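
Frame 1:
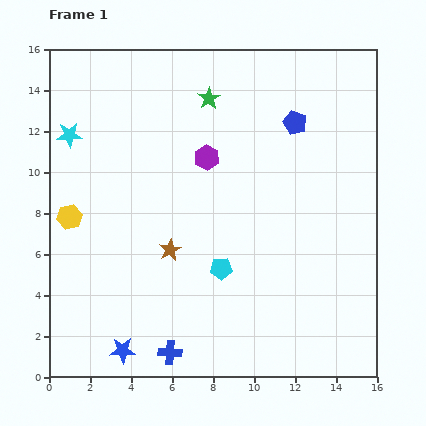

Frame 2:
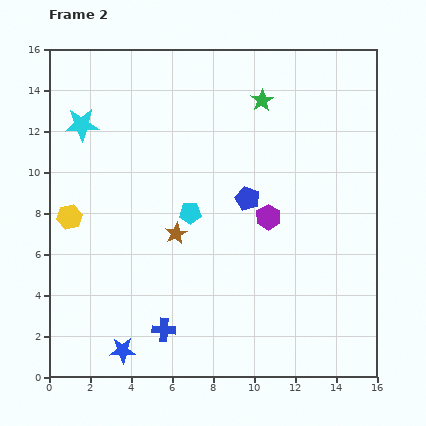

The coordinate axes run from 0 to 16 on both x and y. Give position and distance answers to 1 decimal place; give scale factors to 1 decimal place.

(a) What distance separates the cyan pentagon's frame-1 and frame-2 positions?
3.1

The cyan pentagon moved from (8.4, 5.3) to (6.9, 8.0), a distance of √(1.5² + 2.7²) ≈ 3.1.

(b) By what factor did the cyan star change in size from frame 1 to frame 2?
1.3×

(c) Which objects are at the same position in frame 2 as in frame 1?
the blue star, the yellow hexagon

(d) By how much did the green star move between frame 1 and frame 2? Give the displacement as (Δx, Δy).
(2.6, -0.1)

The green star was at (7.8, 13.6) in frame 1 and (10.4, 13.5) in frame 2.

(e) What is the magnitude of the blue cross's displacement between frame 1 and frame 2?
1.1

The blue cross moved from (5.9, 1.2) to (5.6, 2.3), a distance of √(0.3² + 1.1²) ≈ 1.1.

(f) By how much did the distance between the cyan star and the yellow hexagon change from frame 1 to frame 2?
+0.5

Distance in frame 1: 4.0. Distance in frame 2: 4.5.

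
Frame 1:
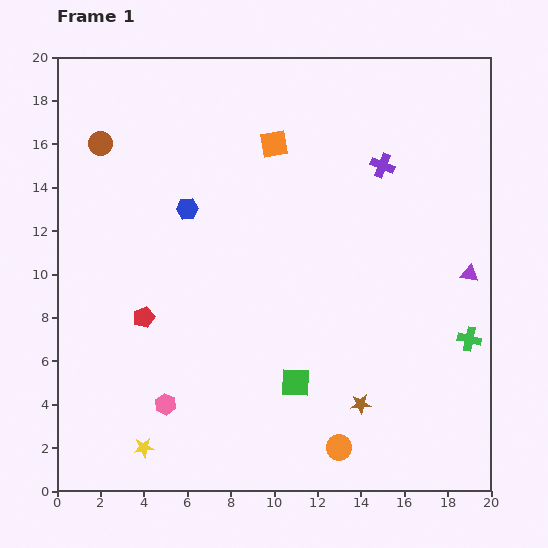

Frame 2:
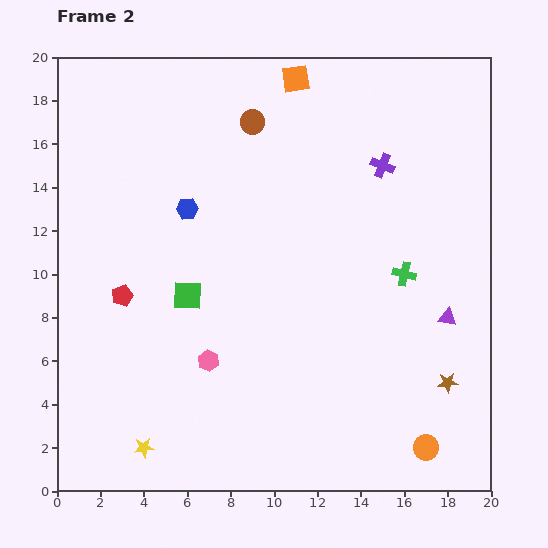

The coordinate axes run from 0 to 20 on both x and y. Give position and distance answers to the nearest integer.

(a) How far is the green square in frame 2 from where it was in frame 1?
6

The green square moved from (11, 5) to (6, 9), a distance of √(5² + 4²) ≈ 6.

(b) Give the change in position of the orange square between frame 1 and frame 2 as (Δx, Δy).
(1, 3)

The orange square was at (10, 16) in frame 1 and (11, 19) in frame 2.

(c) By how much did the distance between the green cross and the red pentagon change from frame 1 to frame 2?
-2

Distance in frame 1: 15. Distance in frame 2: 13.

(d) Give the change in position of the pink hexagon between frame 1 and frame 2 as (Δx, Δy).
(2, 2)

The pink hexagon was at (5, 4) in frame 1 and (7, 6) in frame 2.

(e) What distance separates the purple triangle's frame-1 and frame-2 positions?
2

The purple triangle moved from (19, 10) to (18, 8), a distance of √(1² + 2²) ≈ 2.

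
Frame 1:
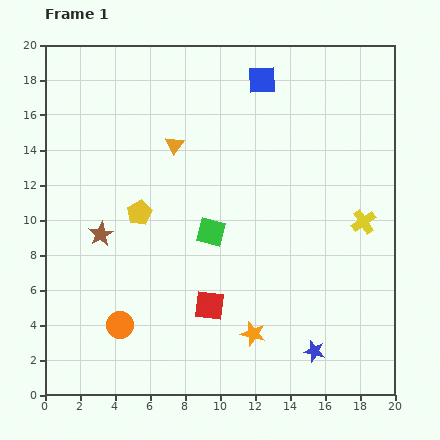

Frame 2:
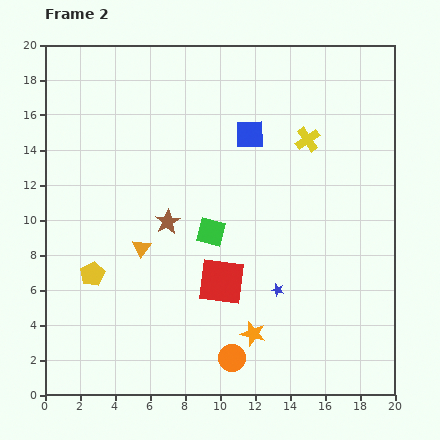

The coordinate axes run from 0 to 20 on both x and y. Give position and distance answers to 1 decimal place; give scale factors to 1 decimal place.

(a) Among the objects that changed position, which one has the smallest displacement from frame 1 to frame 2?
the red square

(moved 1.6)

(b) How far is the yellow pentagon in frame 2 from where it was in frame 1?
4.4

The yellow pentagon moved from (5.4, 10.4) to (2.7, 6.9), a distance of √(2.7² + 3.5²) ≈ 4.4.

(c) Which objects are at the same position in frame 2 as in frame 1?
the orange star, the green square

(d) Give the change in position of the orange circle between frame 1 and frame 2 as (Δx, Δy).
(6.4, -1.9)

The orange circle was at (4.3, 4.0) in frame 1 and (10.7, 2.1) in frame 2.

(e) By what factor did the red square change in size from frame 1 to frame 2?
1.6×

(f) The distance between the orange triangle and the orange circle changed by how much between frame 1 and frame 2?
-2.6

Distance in frame 1: 10.8. Distance in frame 2: 8.2.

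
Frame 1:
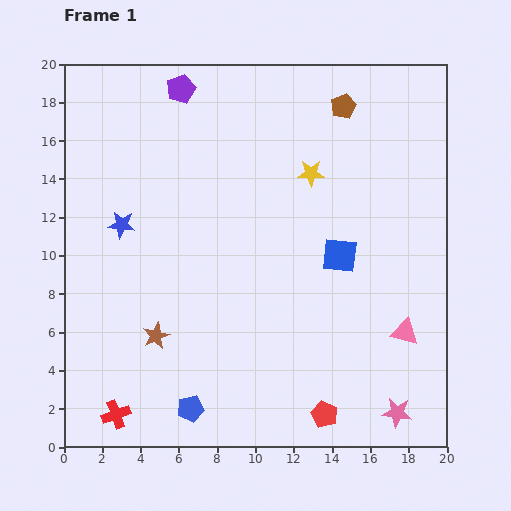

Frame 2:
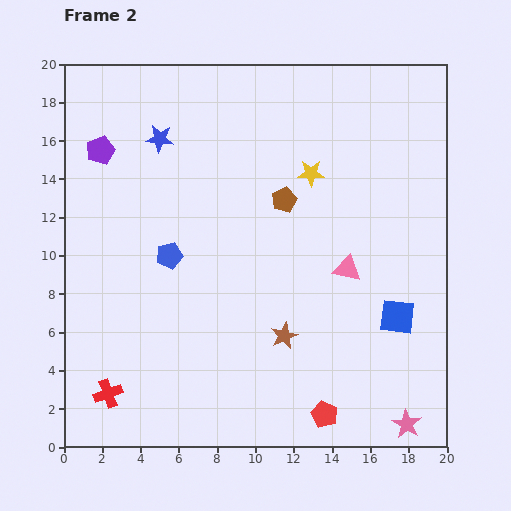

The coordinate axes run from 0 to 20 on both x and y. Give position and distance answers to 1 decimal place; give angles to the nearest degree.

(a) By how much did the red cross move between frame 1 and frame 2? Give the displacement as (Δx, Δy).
(-0.4, 1.1)

The red cross was at (2.7, 1.7) in frame 1 and (2.3, 2.8) in frame 2.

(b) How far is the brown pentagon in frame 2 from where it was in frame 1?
5.8

The brown pentagon moved from (14.6, 17.8) to (11.5, 12.9), a distance of √(3.1² + 4.9²) ≈ 5.8.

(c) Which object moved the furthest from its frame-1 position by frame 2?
the blue pentagon

(moved 8.1; next 6.7)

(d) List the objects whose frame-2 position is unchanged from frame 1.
the red pentagon, the yellow star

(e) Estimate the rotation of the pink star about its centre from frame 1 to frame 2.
23° clockwise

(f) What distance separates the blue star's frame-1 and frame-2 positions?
4.9

The blue star moved from (3.0, 11.6) to (5.0, 16.1), a distance of √(2.0² + 4.5²) ≈ 4.9.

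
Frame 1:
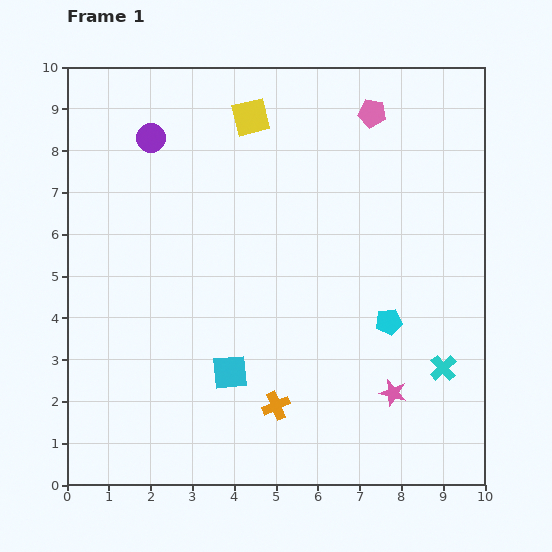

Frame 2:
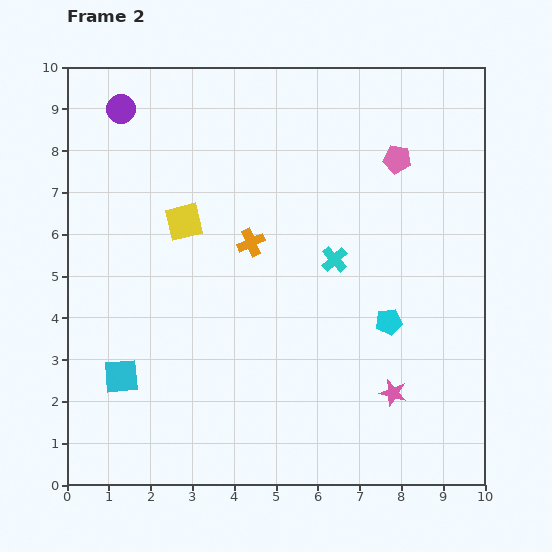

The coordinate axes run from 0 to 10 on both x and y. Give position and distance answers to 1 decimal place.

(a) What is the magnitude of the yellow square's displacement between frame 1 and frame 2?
3.0

The yellow square moved from (4.4, 8.8) to (2.8, 6.3), a distance of √(1.6² + 2.5²) ≈ 3.0.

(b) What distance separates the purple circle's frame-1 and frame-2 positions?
1.0

The purple circle moved from (2.0, 8.3) to (1.3, 9.0), a distance of √(0.7² + 0.7²) ≈ 1.0.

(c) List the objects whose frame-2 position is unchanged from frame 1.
the pink star, the cyan pentagon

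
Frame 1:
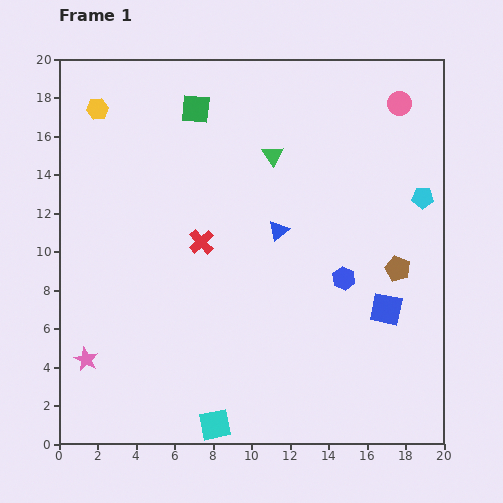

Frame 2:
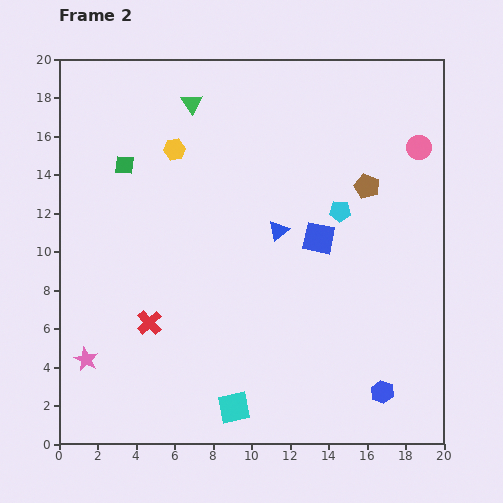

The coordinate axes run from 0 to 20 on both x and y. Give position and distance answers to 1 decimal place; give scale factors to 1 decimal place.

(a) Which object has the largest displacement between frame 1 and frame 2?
the blue hexagon

(moved 6.2; next 5.1)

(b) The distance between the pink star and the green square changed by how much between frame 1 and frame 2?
-3.9

Distance in frame 1: 14.2. Distance in frame 2: 10.3.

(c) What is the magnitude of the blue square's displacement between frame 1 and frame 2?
5.1

The blue square moved from (17.0, 7.0) to (13.5, 10.7), a distance of √(3.5² + 3.7²) ≈ 5.1.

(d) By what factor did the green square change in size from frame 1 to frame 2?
0.7×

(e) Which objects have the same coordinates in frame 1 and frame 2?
the pink star, the blue triangle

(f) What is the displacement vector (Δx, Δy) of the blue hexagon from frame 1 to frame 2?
(2.0, -5.9)

The blue hexagon was at (14.8, 8.6) in frame 1 and (16.8, 2.7) in frame 2.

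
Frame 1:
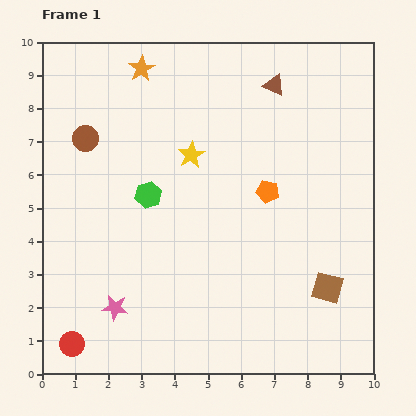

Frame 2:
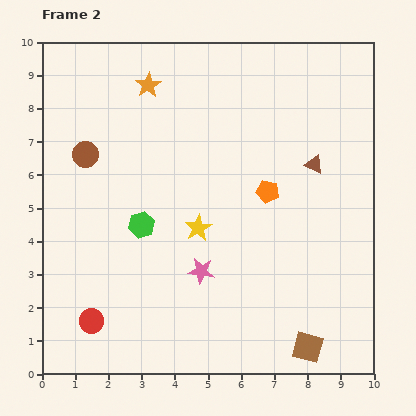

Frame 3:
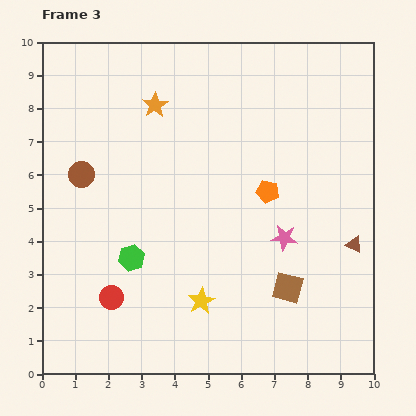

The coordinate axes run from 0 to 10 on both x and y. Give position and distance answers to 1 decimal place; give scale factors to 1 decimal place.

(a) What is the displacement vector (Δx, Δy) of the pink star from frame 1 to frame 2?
(2.6, 1.1)

The pink star was at (2.2, 2.0) in frame 1 and (4.8, 3.1) in frame 2.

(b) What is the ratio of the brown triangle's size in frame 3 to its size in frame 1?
0.7×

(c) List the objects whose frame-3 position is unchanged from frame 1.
the orange pentagon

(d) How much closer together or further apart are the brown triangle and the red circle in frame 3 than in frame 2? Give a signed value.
-0.7

Distance in frame 2: 8.2. Distance in frame 3: 7.5.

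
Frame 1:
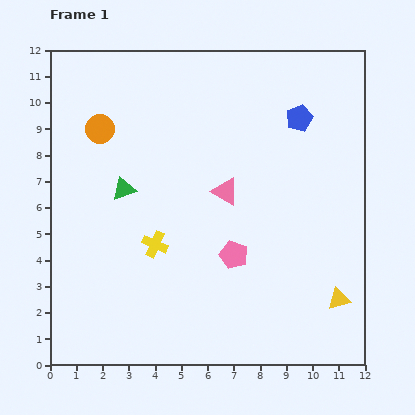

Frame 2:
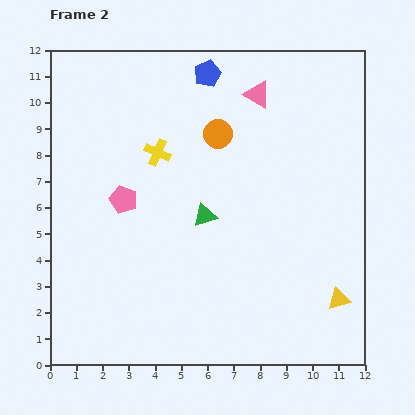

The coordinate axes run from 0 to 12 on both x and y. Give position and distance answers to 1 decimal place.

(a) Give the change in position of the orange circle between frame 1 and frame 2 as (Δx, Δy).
(4.5, -0.2)

The orange circle was at (1.9, 9.0) in frame 1 and (6.4, 8.8) in frame 2.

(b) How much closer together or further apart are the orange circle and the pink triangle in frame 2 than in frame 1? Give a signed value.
-3.3

Distance in frame 1: 5.4. Distance in frame 2: 2.1.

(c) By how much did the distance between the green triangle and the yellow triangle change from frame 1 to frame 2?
-3.2

Distance in frame 1: 9.2. Distance in frame 2: 6.0.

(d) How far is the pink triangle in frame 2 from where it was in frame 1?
3.9

The pink triangle moved from (6.7, 6.6) to (7.9, 10.3), a distance of √(1.2² + 3.7²) ≈ 3.9.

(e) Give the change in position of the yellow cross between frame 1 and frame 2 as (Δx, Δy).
(0.1, 3.5)

The yellow cross was at (4.0, 4.6) in frame 1 and (4.1, 8.1) in frame 2.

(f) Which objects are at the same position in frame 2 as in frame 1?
the yellow triangle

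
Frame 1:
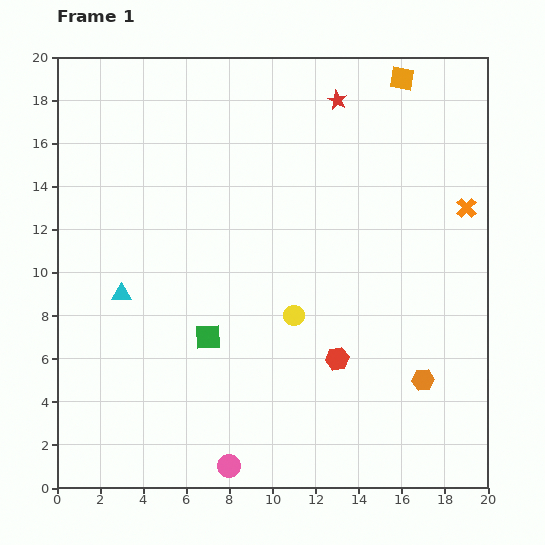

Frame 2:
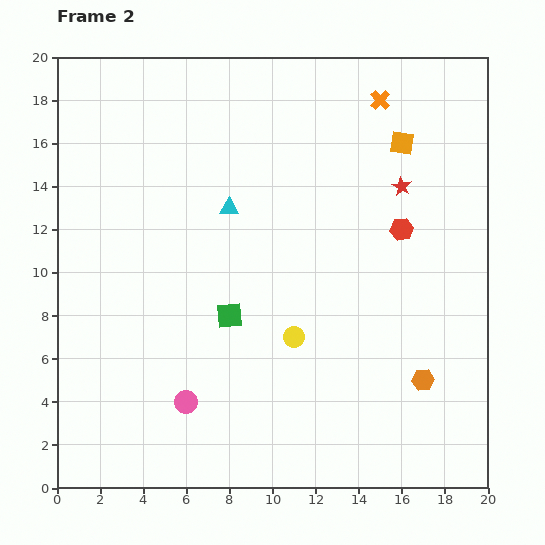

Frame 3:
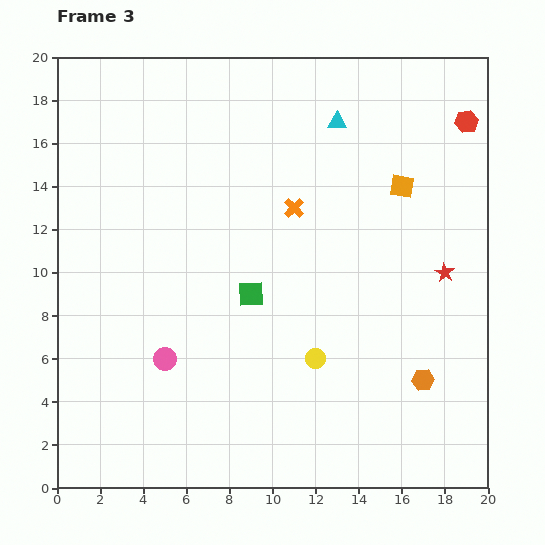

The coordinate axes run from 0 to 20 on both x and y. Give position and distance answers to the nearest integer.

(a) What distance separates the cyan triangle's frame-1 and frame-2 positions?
6

The cyan triangle moved from (3, 9) to (8, 13), a distance of √(5² + 4²) ≈ 6.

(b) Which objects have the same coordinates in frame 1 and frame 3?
the orange hexagon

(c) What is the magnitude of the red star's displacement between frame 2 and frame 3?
4

The red star moved from (16, 14) to (18, 10), a distance of √(2² + 4²) ≈ 4.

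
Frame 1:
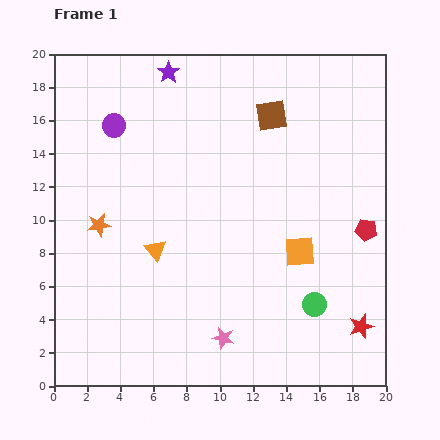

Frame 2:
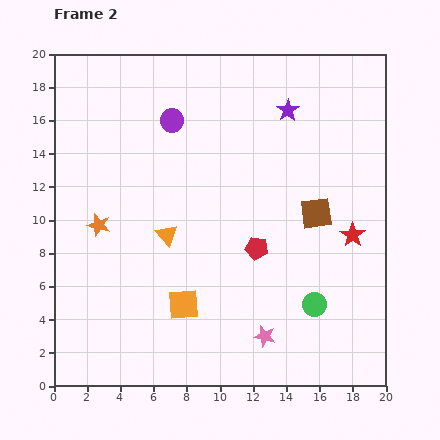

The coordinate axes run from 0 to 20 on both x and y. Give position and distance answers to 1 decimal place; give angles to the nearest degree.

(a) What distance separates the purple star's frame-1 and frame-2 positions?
7.6

The purple star moved from (6.9, 18.9) to (14.1, 16.6), a distance of √(7.2² + 2.3²) ≈ 7.6.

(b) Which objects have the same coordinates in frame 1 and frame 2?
the green circle, the orange star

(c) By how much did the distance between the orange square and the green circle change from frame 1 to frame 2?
+4.6

Distance in frame 1: 3.3. Distance in frame 2: 7.9.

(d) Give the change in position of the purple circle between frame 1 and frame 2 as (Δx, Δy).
(3.5, 0.3)

The purple circle was at (3.6, 15.7) in frame 1 and (7.1, 16.0) in frame 2.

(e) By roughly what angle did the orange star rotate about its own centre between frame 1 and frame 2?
26° clockwise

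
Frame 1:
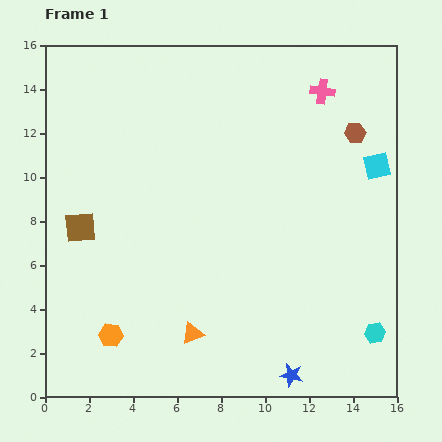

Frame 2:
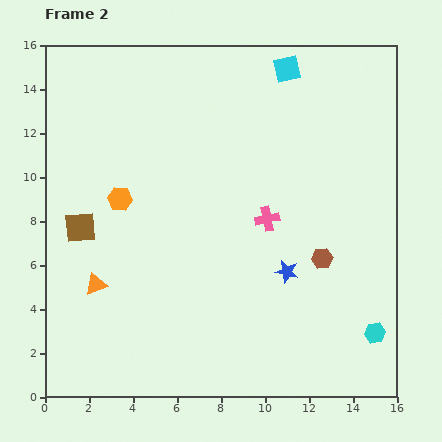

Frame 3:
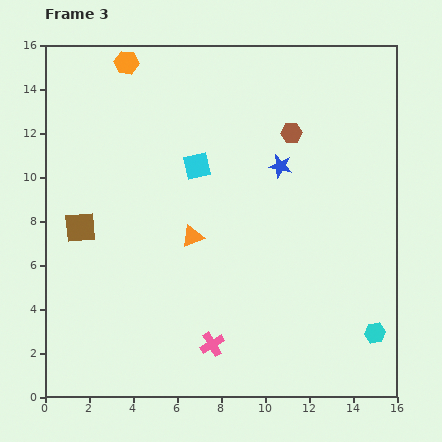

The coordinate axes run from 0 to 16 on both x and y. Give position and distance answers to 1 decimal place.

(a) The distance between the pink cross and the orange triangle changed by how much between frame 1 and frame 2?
-4.1

Distance in frame 1: 12.5. Distance in frame 2: 8.4.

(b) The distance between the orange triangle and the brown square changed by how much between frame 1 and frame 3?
-1.9

Distance in frame 1: 7.0. Distance in frame 3: 5.1.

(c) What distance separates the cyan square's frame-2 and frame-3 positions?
6.0

The cyan square moved from (11.0, 14.9) to (6.9, 10.5), a distance of √(4.1² + 4.4²) ≈ 6.0.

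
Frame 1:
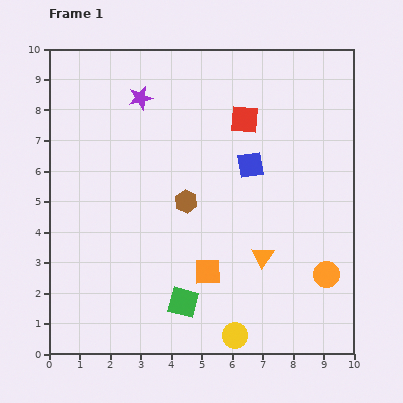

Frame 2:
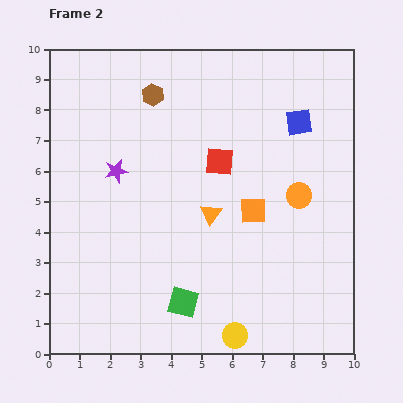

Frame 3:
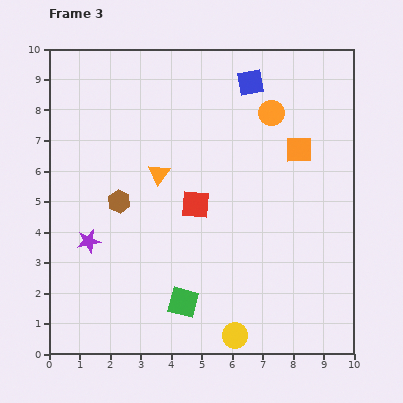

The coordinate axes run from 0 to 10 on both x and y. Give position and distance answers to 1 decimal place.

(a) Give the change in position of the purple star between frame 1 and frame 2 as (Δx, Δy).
(-0.8, -2.4)

The purple star was at (3.0, 8.4) in frame 1 and (2.2, 6.0) in frame 2.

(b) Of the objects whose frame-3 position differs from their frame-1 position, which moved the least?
the brown hexagon

(moved 2.2)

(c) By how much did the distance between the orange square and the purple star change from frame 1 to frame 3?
+1.4

Distance in frame 1: 6.1. Distance in frame 3: 7.5.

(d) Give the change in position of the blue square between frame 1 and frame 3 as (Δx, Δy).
(0.0, 2.7)

The blue square was at (6.6, 6.2) in frame 1 and (6.6, 8.9) in frame 3.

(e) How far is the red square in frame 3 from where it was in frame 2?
1.6

The red square moved from (5.6, 6.3) to (4.8, 4.9), a distance of √(0.8² + 1.4²) ≈ 1.6.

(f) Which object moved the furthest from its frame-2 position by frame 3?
the brown hexagon

(moved 3.7; next 2.8)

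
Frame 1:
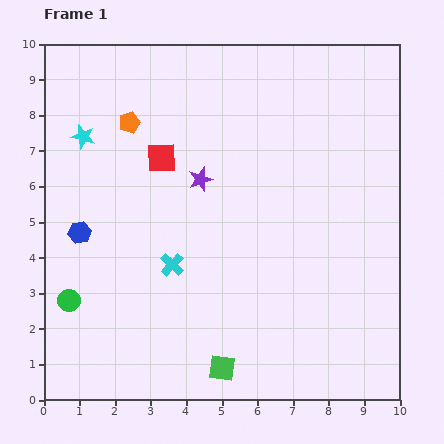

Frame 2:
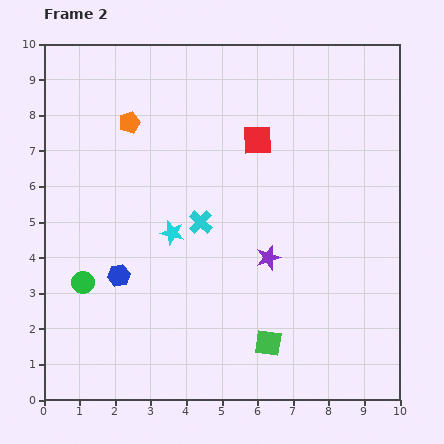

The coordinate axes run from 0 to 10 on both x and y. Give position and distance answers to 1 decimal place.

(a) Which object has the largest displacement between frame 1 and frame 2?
the cyan star

(moved 3.7; next 2.9)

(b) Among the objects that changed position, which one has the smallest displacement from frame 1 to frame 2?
the green circle

(moved 0.6)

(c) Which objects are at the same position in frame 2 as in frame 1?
the orange pentagon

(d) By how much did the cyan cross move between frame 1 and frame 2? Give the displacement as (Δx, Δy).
(0.8, 1.2)

The cyan cross was at (3.6, 3.8) in frame 1 and (4.4, 5.0) in frame 2.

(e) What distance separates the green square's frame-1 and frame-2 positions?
1.5

The green square moved from (5.0, 0.9) to (6.3, 1.6), a distance of √(1.3² + 0.7²) ≈ 1.5.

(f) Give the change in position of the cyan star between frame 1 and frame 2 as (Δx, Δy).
(2.5, -2.7)

The cyan star was at (1.1, 7.4) in frame 1 and (3.6, 4.7) in frame 2.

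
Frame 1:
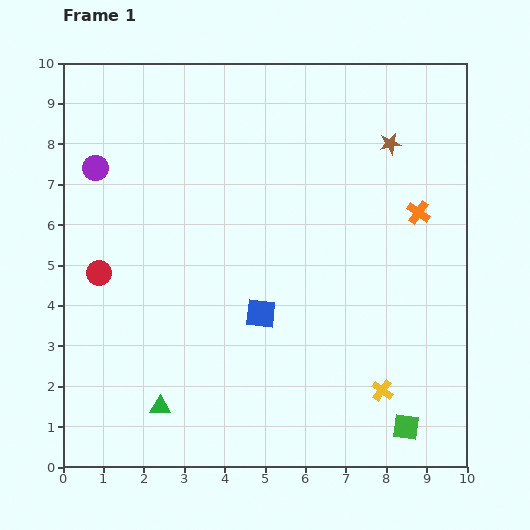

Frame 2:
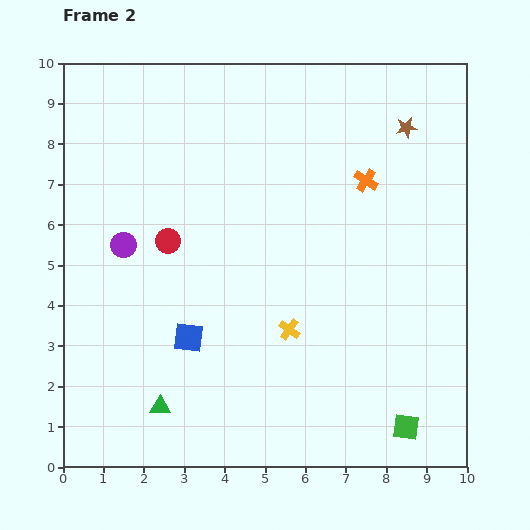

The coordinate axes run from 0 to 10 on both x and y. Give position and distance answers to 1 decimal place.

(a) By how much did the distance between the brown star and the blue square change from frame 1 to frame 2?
+2.2

Distance in frame 1: 5.3. Distance in frame 2: 7.5.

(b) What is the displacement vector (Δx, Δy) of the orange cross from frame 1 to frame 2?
(-1.3, 0.8)

The orange cross was at (8.8, 6.3) in frame 1 and (7.5, 7.1) in frame 2.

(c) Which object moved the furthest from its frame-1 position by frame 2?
the yellow cross

(moved 2.7; next 2.0)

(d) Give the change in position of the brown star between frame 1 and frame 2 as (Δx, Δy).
(0.4, 0.4)

The brown star was at (8.1, 8.0) in frame 1 and (8.5, 8.4) in frame 2.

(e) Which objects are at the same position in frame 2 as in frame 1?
the green square, the green triangle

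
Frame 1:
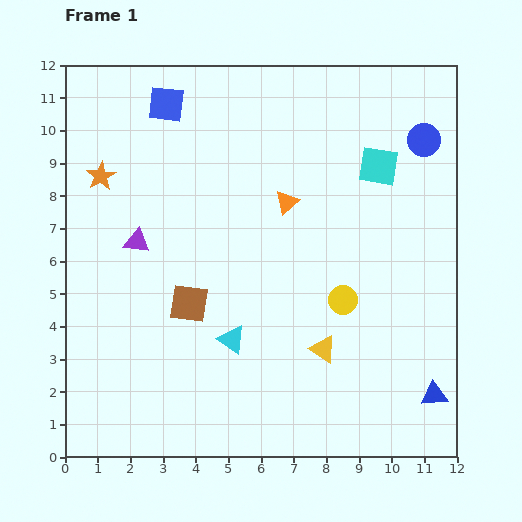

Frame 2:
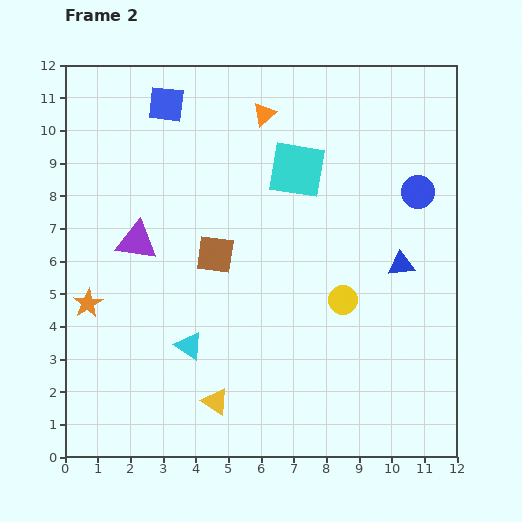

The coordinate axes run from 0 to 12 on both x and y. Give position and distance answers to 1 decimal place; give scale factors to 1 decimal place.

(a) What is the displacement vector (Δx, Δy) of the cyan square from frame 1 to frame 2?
(-2.5, -0.1)

The cyan square was at (9.6, 8.9) in frame 1 and (7.1, 8.8) in frame 2.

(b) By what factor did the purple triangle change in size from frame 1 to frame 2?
1.6×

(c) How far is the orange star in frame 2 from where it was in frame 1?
3.9

The orange star moved from (1.1, 8.6) to (0.7, 4.7), a distance of √(0.4² + 3.9²) ≈ 3.9.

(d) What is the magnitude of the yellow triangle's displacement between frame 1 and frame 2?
3.7

The yellow triangle moved from (7.9, 3.3) to (4.6, 1.7), a distance of √(3.3² + 1.6²) ≈ 3.7.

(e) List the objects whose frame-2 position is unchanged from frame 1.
the blue square, the purple triangle, the yellow circle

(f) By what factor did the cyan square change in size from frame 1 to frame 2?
1.4×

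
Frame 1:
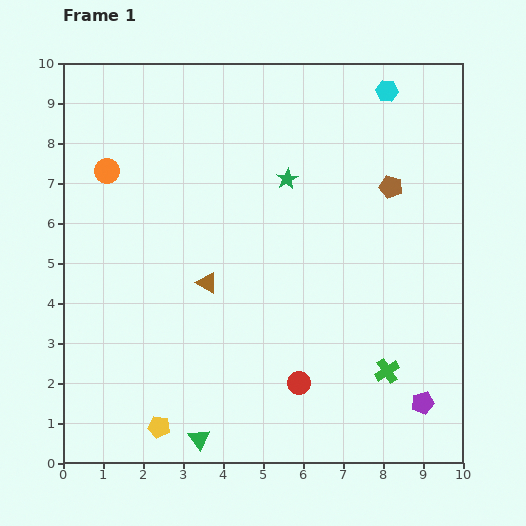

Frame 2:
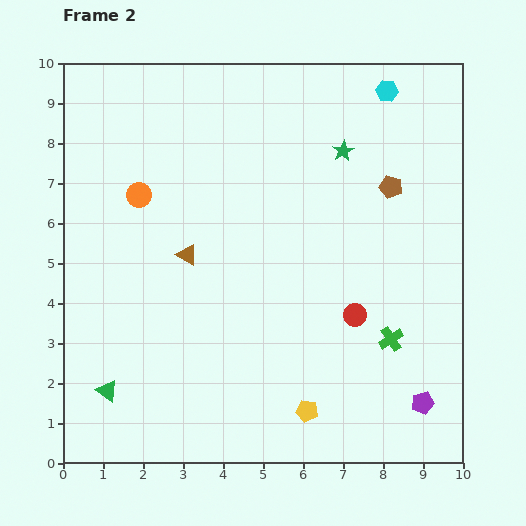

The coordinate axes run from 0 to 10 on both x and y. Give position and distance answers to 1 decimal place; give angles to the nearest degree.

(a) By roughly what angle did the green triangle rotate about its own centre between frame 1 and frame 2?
18° counter-clockwise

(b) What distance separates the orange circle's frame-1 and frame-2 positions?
1.0

The orange circle moved from (1.1, 7.3) to (1.9, 6.7), a distance of √(0.8² + 0.6²) ≈ 1.0.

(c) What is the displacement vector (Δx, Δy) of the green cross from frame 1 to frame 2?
(0.1, 0.8)

The green cross was at (8.1, 2.3) in frame 1 and (8.2, 3.1) in frame 2.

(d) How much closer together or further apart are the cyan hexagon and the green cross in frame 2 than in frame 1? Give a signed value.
-0.8

Distance in frame 1: 7.0. Distance in frame 2: 6.2.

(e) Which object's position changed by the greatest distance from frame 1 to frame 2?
the yellow pentagon

(moved 3.7; next 2.6)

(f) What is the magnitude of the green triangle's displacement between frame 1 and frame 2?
2.6

The green triangle moved from (3.4, 0.6) to (1.1, 1.8), a distance of √(2.3² + 1.2²) ≈ 2.6.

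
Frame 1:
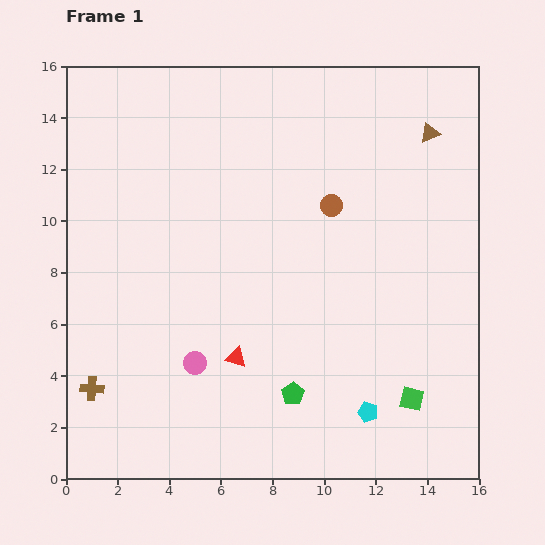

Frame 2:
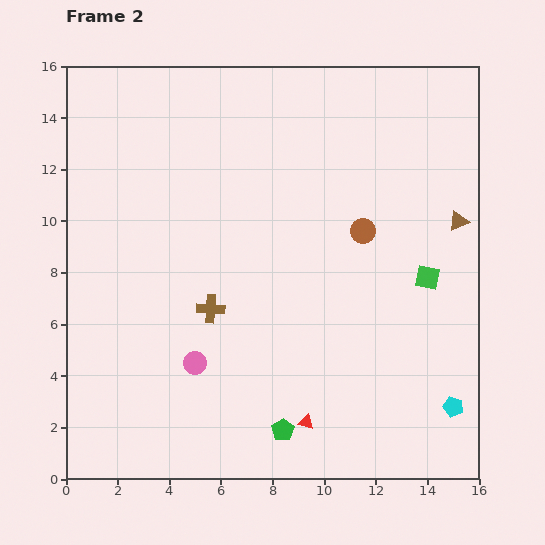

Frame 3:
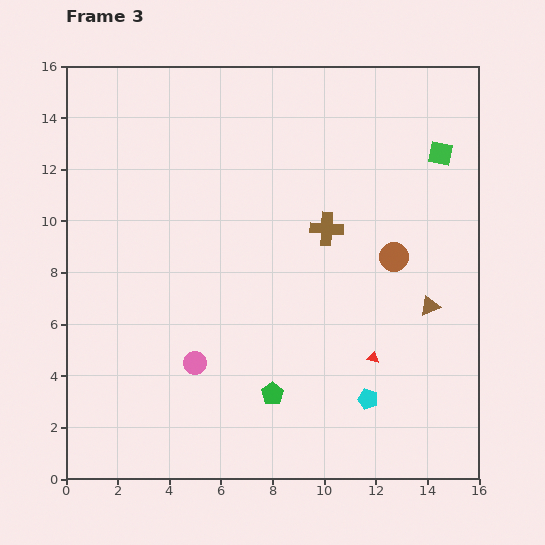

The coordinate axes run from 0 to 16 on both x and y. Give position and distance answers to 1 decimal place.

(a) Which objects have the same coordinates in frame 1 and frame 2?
the pink circle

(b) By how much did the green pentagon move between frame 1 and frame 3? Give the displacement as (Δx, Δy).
(-0.8, 0.0)

The green pentagon was at (8.8, 3.3) in frame 1 and (8.0, 3.3) in frame 3.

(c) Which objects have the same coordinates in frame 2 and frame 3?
the pink circle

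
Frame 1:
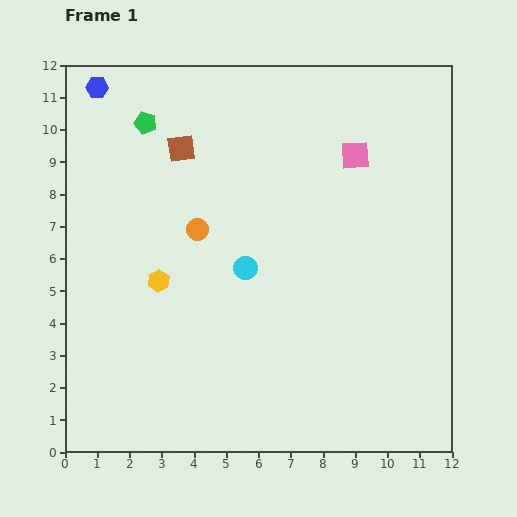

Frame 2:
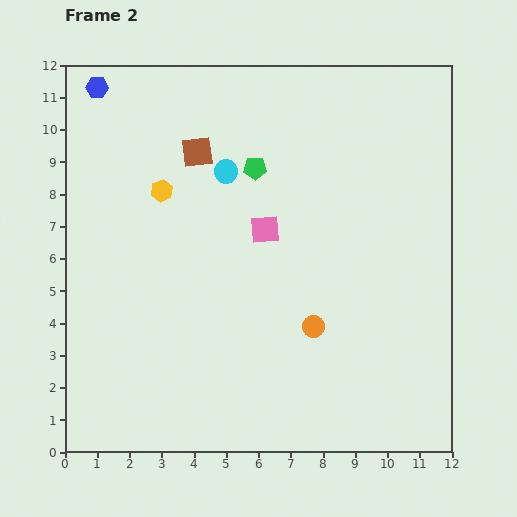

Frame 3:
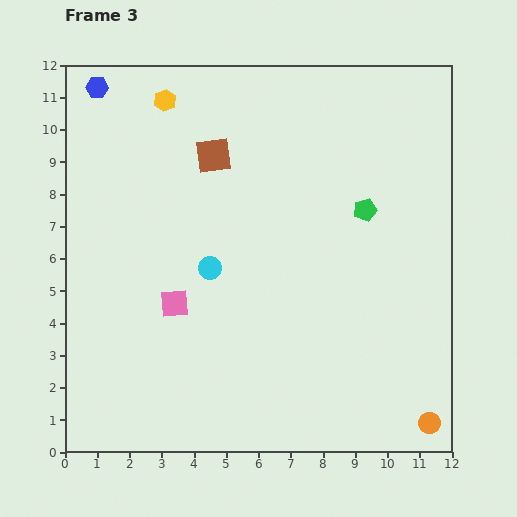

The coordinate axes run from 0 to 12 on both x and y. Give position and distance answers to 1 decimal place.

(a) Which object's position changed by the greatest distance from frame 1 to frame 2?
the orange circle

(moved 4.7; next 3.7)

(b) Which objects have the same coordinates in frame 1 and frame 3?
the blue hexagon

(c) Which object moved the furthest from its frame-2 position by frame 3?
the orange circle

(moved 4.7; next 3.6)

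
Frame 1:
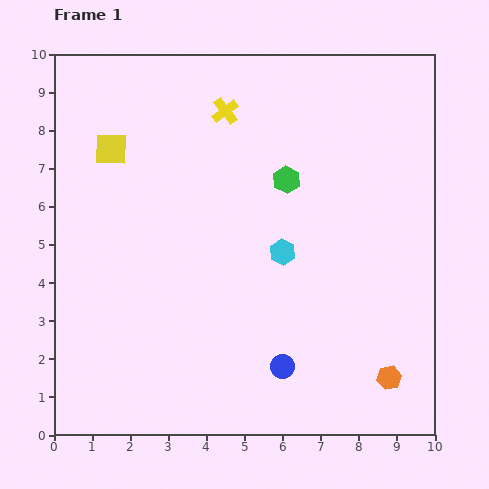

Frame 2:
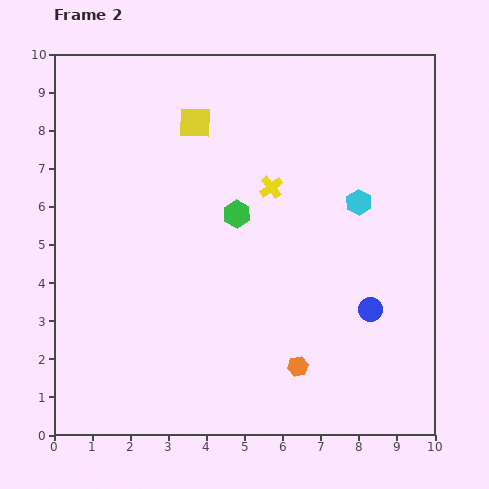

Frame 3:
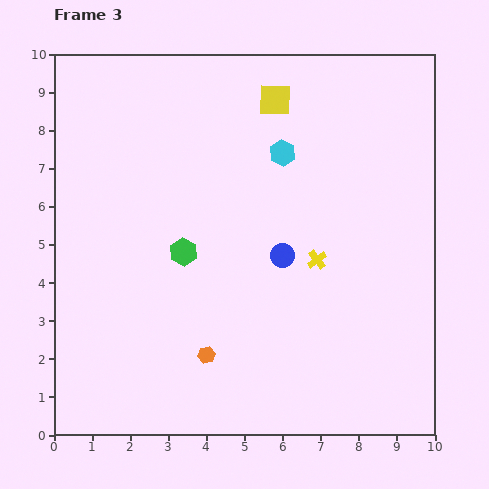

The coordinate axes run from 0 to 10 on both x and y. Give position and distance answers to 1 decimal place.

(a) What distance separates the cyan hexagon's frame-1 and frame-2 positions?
2.4

The cyan hexagon moved from (6.0, 4.8) to (8.0, 6.1), a distance of √(2.0² + 1.3²) ≈ 2.4.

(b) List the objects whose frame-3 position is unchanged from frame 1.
none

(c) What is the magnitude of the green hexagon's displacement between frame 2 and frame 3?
1.7

The green hexagon moved from (4.8, 5.8) to (3.4, 4.8), a distance of √(1.4² + 1.0²) ≈ 1.7.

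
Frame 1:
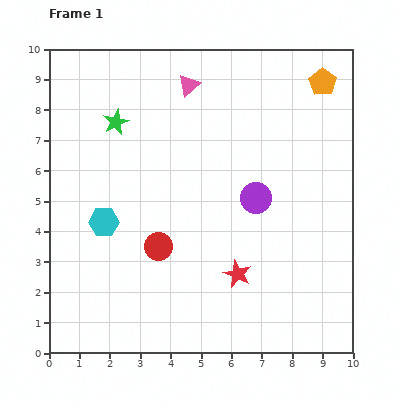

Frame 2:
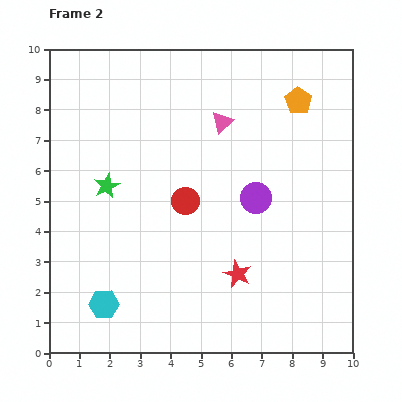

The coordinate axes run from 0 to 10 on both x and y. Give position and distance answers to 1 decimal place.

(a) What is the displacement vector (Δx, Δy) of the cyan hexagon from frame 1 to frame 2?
(0.0, -2.7)

The cyan hexagon was at (1.8, 4.3) in frame 1 and (1.8, 1.6) in frame 2.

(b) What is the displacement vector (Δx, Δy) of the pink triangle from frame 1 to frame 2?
(1.1, -1.2)

The pink triangle was at (4.6, 8.8) in frame 1 and (5.7, 7.6) in frame 2.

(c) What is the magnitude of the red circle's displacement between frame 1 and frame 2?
1.7

The red circle moved from (3.6, 3.5) to (4.5, 5.0), a distance of √(0.9² + 1.5²) ≈ 1.7.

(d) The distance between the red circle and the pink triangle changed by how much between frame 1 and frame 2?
-2.5

Distance in frame 1: 5.4. Distance in frame 2: 2.9.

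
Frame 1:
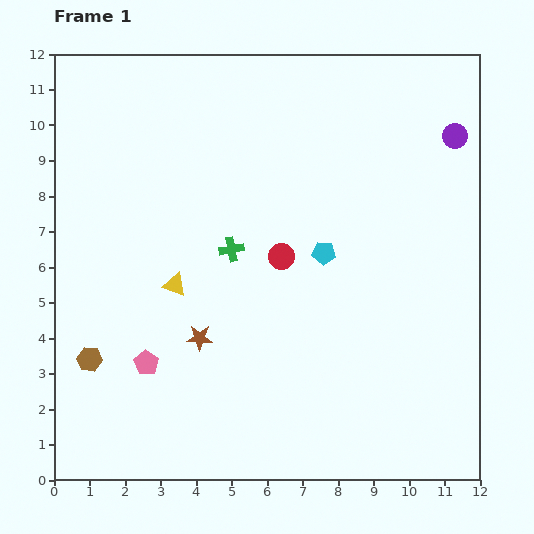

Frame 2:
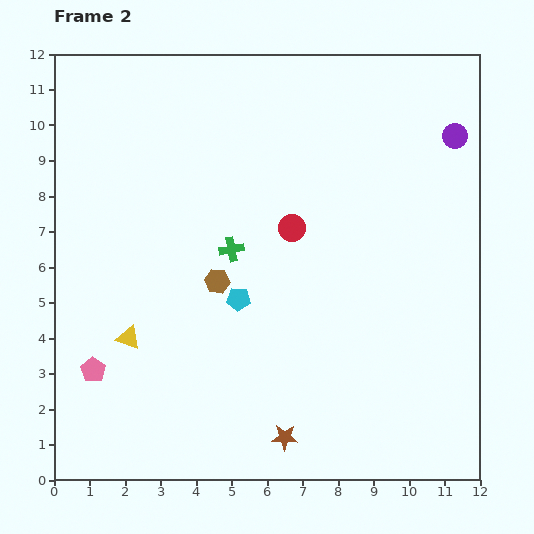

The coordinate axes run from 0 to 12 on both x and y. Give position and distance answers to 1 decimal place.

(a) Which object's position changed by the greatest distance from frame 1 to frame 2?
the brown hexagon

(moved 4.2; next 3.7)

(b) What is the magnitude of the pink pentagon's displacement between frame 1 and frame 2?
1.5

The pink pentagon moved from (2.6, 3.3) to (1.1, 3.1), a distance of √(1.5² + 0.2²) ≈ 1.5.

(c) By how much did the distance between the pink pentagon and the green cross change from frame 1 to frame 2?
+1.2

Distance in frame 1: 4.0. Distance in frame 2: 5.2.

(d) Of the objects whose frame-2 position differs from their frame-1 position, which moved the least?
the red circle

(moved 0.9)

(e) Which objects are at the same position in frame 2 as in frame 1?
the green cross, the purple circle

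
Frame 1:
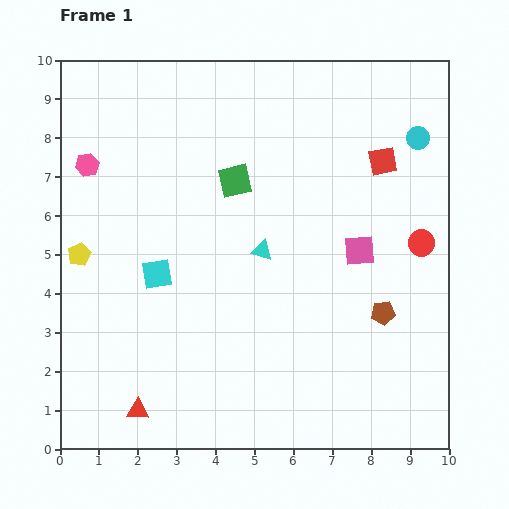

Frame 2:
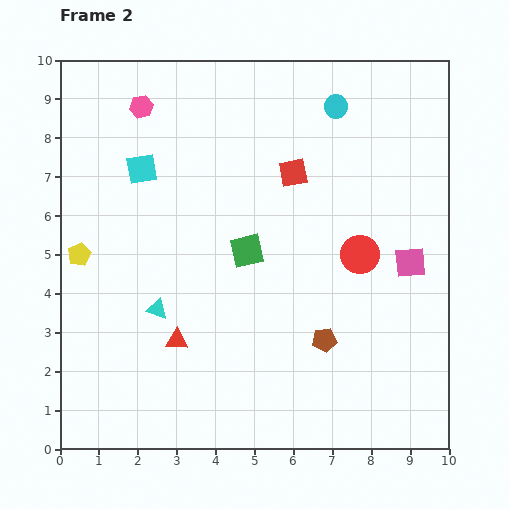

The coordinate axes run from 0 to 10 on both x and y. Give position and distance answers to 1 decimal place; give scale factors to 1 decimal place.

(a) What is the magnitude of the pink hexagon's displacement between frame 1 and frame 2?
2.1

The pink hexagon moved from (0.7, 7.3) to (2.1, 8.8), a distance of √(1.4² + 1.5²) ≈ 2.1.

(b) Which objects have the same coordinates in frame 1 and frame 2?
the yellow pentagon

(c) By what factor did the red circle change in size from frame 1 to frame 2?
1.5×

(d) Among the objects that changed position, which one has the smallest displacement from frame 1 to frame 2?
the pink square

(moved 1.3)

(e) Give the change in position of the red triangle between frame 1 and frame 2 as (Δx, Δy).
(1.0, 1.8)

The red triangle was at (2.0, 1.0) in frame 1 and (3.0, 2.8) in frame 2.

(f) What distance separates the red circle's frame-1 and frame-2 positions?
1.6

The red circle moved from (9.3, 5.3) to (7.7, 5.0), a distance of √(1.6² + 0.3²) ≈ 1.6.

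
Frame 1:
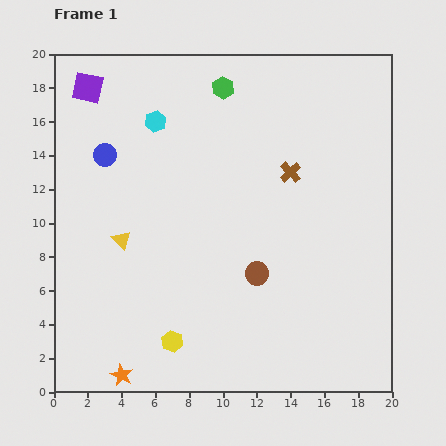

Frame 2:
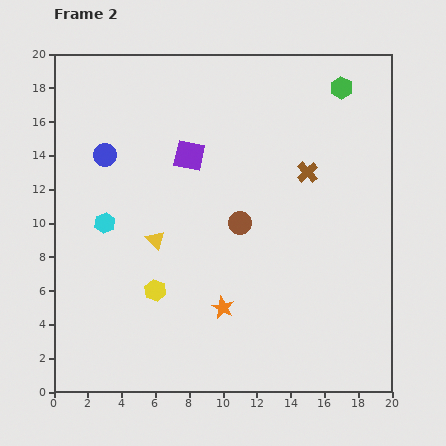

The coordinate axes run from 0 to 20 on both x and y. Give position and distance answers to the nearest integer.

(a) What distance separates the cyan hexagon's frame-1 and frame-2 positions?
7

The cyan hexagon moved from (6, 16) to (3, 10), a distance of √(3² + 6²) ≈ 7.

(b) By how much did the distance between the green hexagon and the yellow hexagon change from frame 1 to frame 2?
+1

Distance in frame 1: 15. Distance in frame 2: 16.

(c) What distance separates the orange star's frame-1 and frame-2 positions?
7

The orange star moved from (4, 1) to (10, 5), a distance of √(6² + 4²) ≈ 7.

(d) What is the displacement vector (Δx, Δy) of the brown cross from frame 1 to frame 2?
(1, 0)

The brown cross was at (14, 13) in frame 1 and (15, 13) in frame 2.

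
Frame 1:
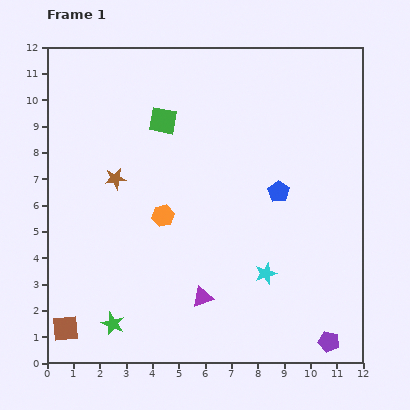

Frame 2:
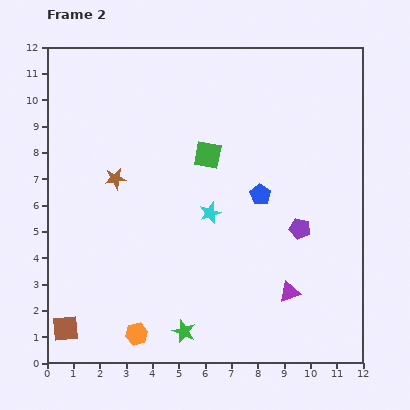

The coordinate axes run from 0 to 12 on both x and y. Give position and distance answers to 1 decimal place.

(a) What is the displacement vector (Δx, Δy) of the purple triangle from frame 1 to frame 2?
(3.3, 0.2)

The purple triangle was at (5.9, 2.5) in frame 1 and (9.2, 2.7) in frame 2.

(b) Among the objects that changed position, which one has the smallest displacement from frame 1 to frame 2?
the blue pentagon

(moved 0.7)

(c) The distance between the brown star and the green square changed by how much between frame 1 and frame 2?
+0.8

Distance in frame 1: 2.8. Distance in frame 2: 3.6.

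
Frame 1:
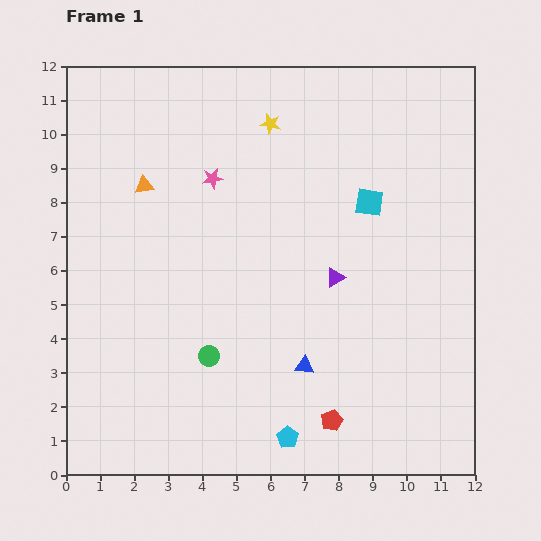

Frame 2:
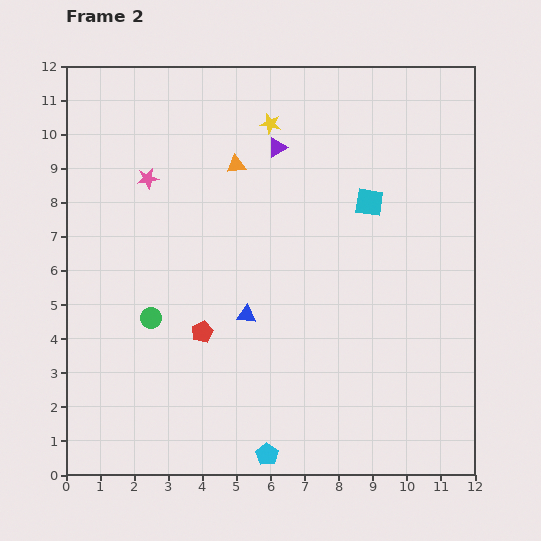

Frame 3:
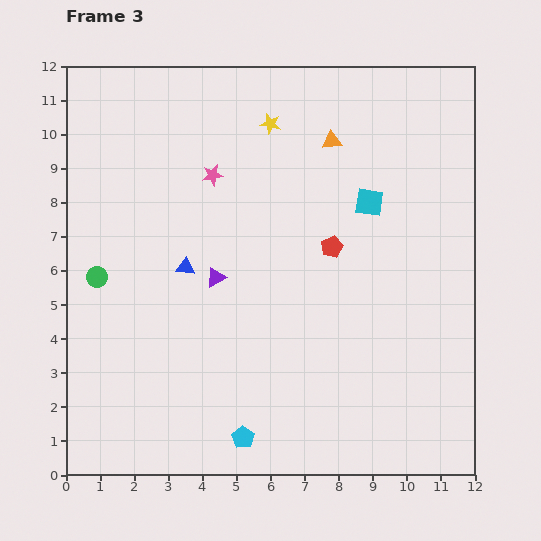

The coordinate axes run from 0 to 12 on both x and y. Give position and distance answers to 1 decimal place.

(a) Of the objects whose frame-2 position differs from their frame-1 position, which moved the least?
the cyan pentagon

(moved 0.8)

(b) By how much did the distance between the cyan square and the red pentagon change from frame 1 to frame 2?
-0.3

Distance in frame 1: 6.5. Distance in frame 2: 6.2.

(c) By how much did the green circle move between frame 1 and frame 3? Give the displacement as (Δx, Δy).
(-3.3, 2.3)

The green circle was at (4.2, 3.5) in frame 1 and (0.9, 5.8) in frame 3.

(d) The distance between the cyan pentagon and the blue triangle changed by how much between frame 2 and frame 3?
+1.2

Distance in frame 2: 4.1. Distance in frame 3: 5.3.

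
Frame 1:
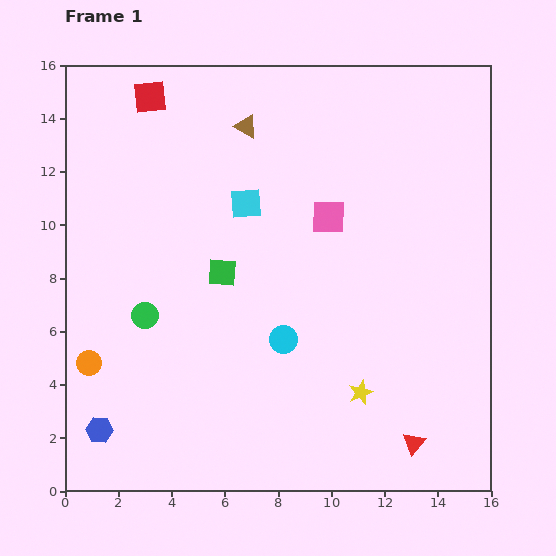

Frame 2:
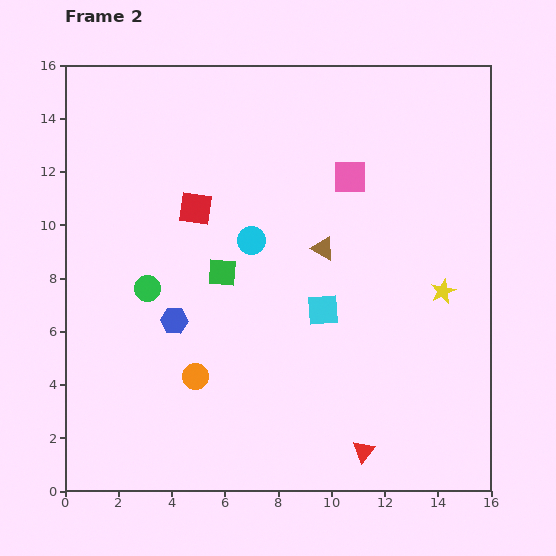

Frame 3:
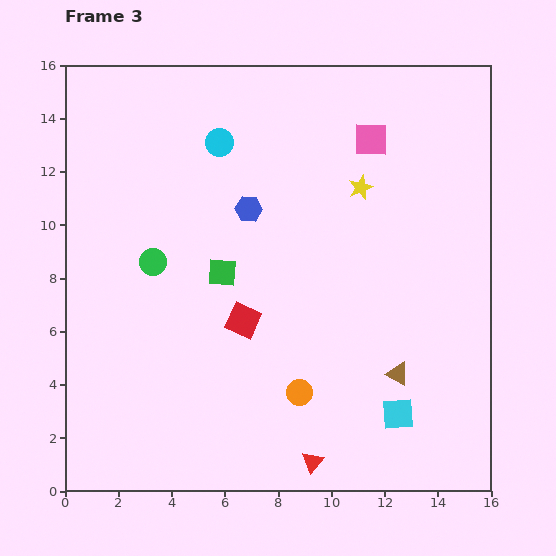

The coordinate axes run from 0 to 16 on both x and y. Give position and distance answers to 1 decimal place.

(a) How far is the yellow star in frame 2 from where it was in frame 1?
4.9

The yellow star moved from (11.1, 3.7) to (14.2, 7.5), a distance of √(3.1² + 3.8²) ≈ 4.9.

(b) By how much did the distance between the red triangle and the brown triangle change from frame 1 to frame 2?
-5.8

Distance in frame 1: 13.5. Distance in frame 2: 7.7.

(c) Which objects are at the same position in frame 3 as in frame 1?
the green square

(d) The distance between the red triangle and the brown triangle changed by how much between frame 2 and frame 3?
-3.1

Distance in frame 2: 7.7. Distance in frame 3: 4.6.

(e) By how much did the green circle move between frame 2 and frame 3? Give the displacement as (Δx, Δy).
(0.2, 1.0)

The green circle was at (3.1, 7.6) in frame 2 and (3.3, 8.6) in frame 3.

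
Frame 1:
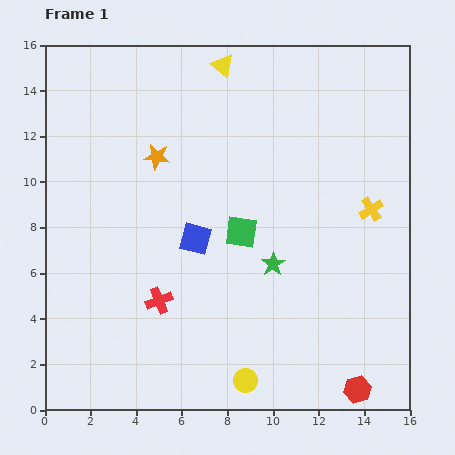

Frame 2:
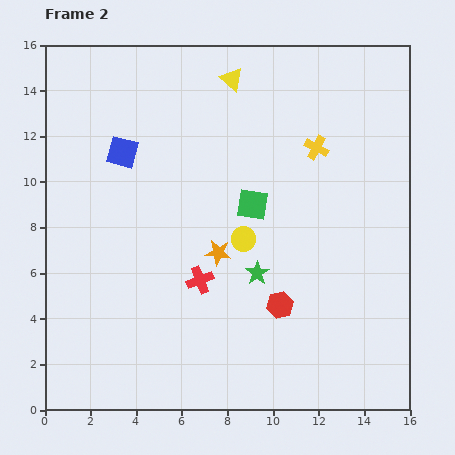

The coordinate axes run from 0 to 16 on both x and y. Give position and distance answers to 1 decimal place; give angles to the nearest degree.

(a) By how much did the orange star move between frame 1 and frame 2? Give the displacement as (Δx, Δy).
(2.7, -4.2)

The orange star was at (4.9, 11.1) in frame 1 and (7.6, 6.9) in frame 2.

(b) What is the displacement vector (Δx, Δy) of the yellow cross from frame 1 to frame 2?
(-2.4, 2.7)

The yellow cross was at (14.3, 8.8) in frame 1 and (11.9, 11.5) in frame 2.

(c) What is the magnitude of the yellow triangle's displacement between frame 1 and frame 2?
0.7

The yellow triangle moved from (7.8, 15.1) to (8.2, 14.5), a distance of √(0.4² + 0.6²) ≈ 0.7.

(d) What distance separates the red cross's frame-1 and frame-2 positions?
2.0

The red cross moved from (5.0, 4.8) to (6.8, 5.7), a distance of √(1.8² + 0.9²) ≈ 2.0.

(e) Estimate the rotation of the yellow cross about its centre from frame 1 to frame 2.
30° counter-clockwise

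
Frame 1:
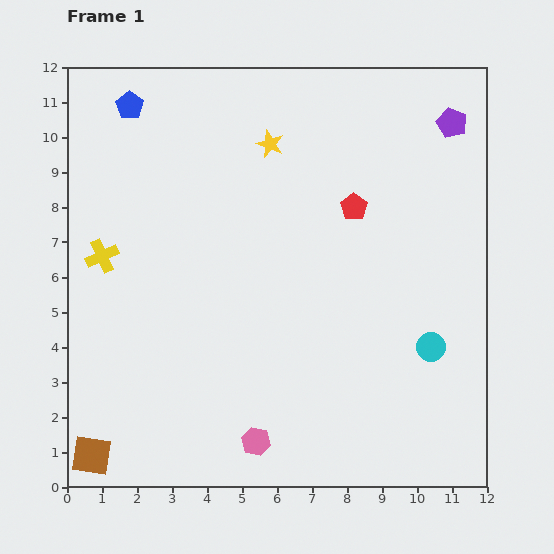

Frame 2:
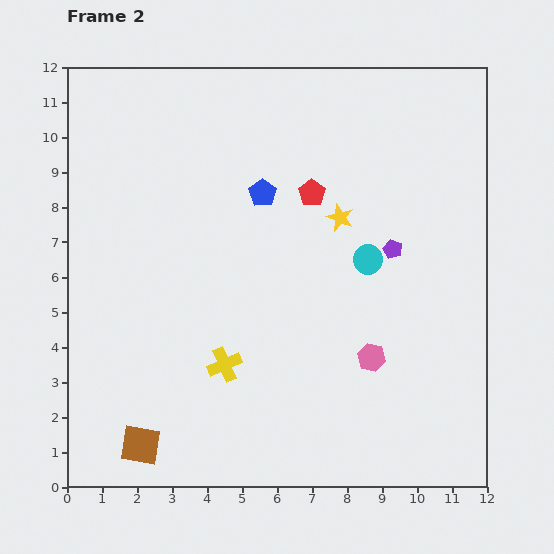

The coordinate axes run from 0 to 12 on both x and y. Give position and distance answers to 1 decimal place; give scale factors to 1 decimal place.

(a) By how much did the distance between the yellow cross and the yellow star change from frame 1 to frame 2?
-0.5

Distance in frame 1: 5.8. Distance in frame 2: 5.3.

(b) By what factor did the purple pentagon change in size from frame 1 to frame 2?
0.6×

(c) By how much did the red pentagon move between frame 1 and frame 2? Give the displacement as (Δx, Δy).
(-1.2, 0.4)

The red pentagon was at (8.2, 8.0) in frame 1 and (7.0, 8.4) in frame 2.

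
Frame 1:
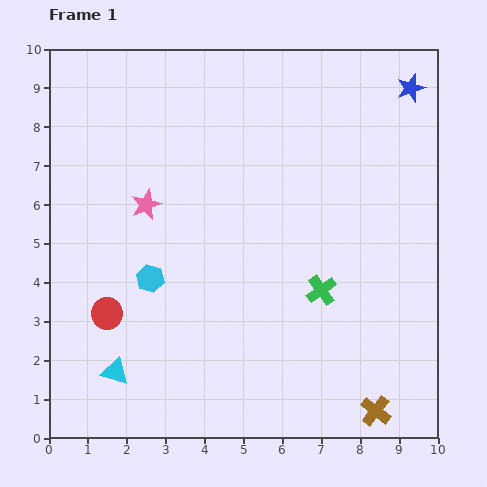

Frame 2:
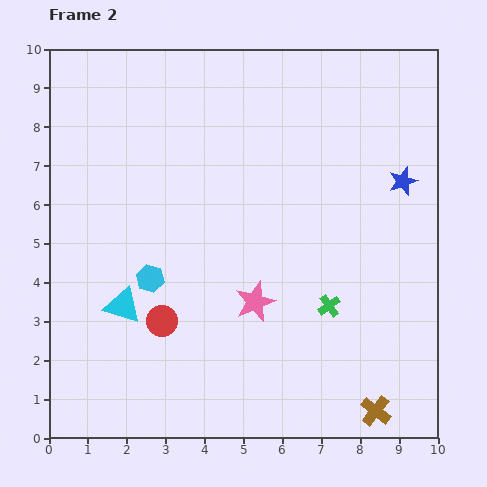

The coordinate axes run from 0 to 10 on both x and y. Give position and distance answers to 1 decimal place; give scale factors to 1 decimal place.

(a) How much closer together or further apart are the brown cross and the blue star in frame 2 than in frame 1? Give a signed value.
-2.4

Distance in frame 1: 8.3. Distance in frame 2: 5.9.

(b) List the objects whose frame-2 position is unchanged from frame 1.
the brown cross, the cyan hexagon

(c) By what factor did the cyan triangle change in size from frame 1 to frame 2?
1.3×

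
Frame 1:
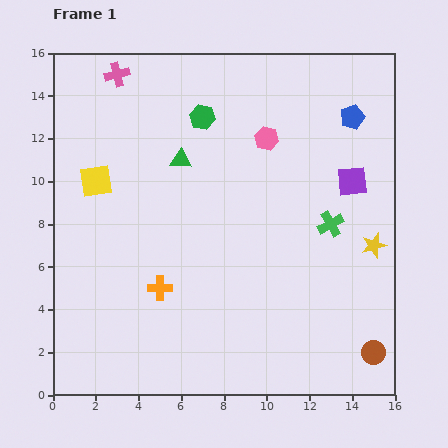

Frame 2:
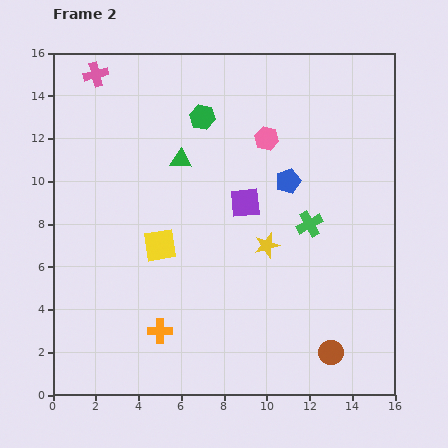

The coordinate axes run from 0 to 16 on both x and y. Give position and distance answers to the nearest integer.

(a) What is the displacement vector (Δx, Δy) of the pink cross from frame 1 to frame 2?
(-1, 0)

The pink cross was at (3, 15) in frame 1 and (2, 15) in frame 2.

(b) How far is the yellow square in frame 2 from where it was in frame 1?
4

The yellow square moved from (2, 10) to (5, 7), a distance of √(3² + 3²) ≈ 4.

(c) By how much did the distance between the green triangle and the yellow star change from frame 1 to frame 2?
-4

Distance in frame 1: 10. Distance in frame 2: 6.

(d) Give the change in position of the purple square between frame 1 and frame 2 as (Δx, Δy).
(-5, -1)

The purple square was at (14, 10) in frame 1 and (9, 9) in frame 2.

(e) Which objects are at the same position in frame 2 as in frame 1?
the green triangle, the pink hexagon, the green hexagon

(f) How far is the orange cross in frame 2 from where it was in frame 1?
2

The orange cross moved from (5, 5) to (5, 3), a distance of √(0² + 2²) ≈ 2.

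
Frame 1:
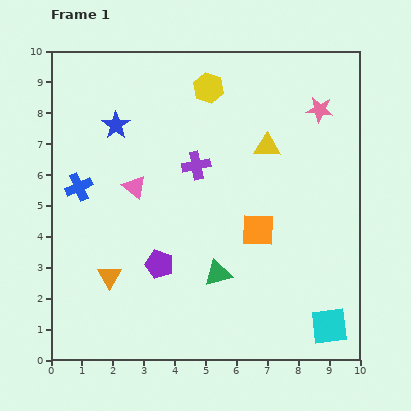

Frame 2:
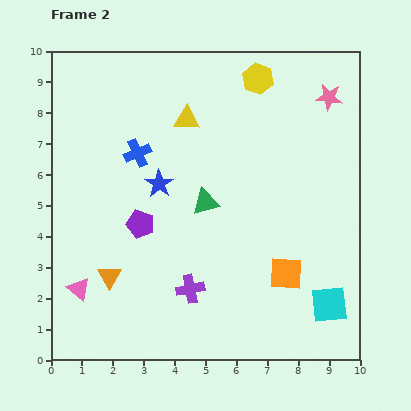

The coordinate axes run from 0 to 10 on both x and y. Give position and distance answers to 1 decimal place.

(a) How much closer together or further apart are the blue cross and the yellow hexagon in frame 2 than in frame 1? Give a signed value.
-0.7

Distance in frame 1: 5.3. Distance in frame 2: 4.6.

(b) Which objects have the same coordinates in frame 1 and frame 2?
the orange triangle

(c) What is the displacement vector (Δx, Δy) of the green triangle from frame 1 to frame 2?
(-0.4, 2.3)

The green triangle was at (5.4, 2.8) in frame 1 and (5.0, 5.1) in frame 2.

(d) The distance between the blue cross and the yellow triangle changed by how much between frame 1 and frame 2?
-4.3

Distance in frame 1: 6.2. Distance in frame 2: 1.9.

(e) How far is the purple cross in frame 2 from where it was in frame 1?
4.0

The purple cross moved from (4.7, 6.3) to (4.5, 2.3), a distance of √(0.2² + 4.0²) ≈ 4.0.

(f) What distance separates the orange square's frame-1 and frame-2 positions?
1.7

The orange square moved from (6.7, 4.2) to (7.6, 2.8), a distance of √(0.9² + 1.4²) ≈ 1.7.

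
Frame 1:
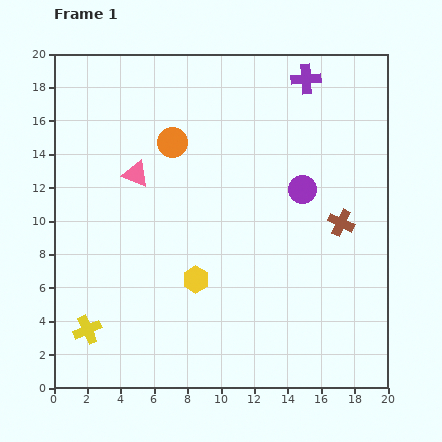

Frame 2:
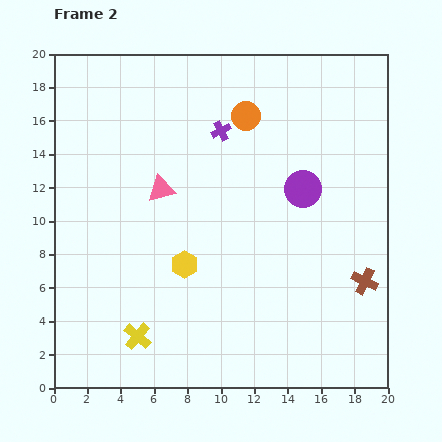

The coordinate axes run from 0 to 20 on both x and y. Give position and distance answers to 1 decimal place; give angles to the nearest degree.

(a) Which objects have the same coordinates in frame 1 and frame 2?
the purple circle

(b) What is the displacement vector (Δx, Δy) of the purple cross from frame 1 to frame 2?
(-5.1, -3.1)

The purple cross was at (15.1, 18.5) in frame 1 and (10.0, 15.4) in frame 2.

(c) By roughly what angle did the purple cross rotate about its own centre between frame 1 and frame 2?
23° counter-clockwise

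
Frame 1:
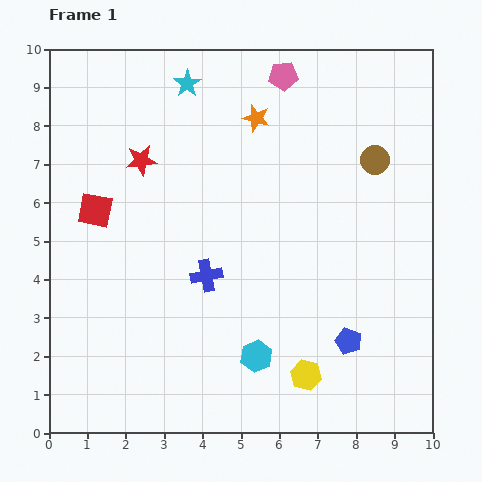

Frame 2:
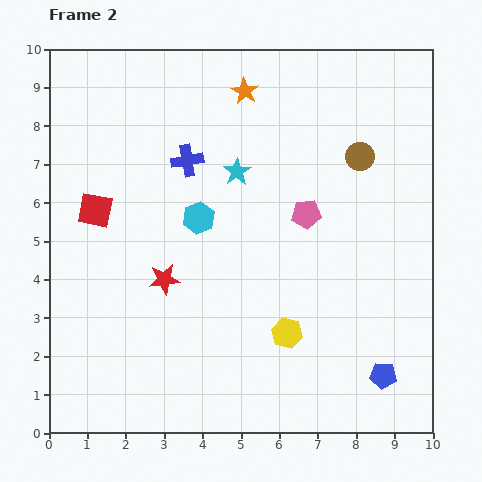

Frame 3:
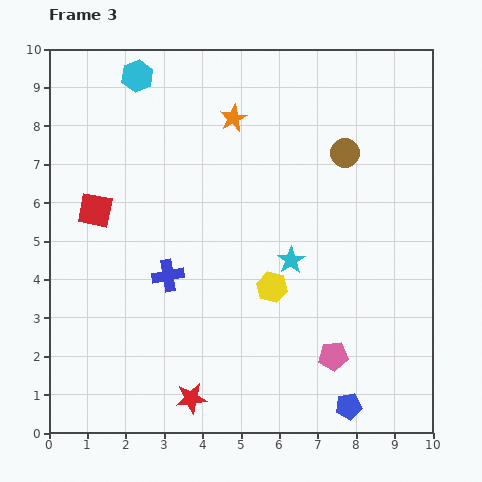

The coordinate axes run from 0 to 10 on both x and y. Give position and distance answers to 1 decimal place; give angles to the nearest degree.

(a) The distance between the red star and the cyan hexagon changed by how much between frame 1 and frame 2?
-4.1

Distance in frame 1: 5.9. Distance in frame 2: 1.8.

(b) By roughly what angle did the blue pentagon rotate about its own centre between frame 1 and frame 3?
31° counter-clockwise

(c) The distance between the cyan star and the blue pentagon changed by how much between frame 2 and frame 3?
-2.4

Distance in frame 2: 6.5. Distance in frame 3: 4.1.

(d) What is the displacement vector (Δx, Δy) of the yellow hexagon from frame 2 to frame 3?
(-0.4, 1.2)

The yellow hexagon was at (6.2, 2.6) in frame 2 and (5.8, 3.8) in frame 3.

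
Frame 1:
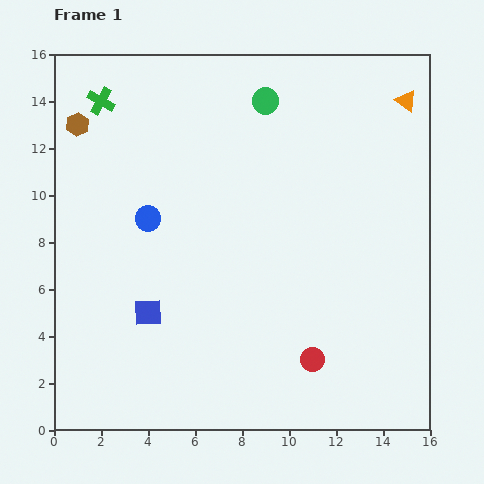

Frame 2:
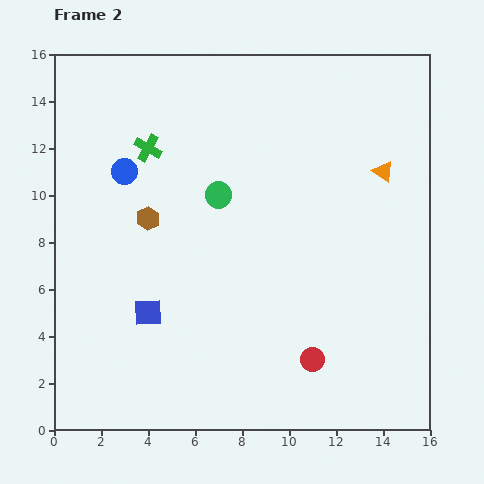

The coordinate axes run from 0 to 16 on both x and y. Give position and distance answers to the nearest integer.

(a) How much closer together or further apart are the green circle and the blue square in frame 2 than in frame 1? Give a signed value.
-4

Distance in frame 1: 10. Distance in frame 2: 6.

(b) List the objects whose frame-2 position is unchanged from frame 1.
the red circle, the blue square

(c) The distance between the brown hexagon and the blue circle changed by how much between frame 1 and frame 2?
-3

Distance in frame 1: 5. Distance in frame 2: 2.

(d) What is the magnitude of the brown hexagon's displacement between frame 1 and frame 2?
5

The brown hexagon moved from (1, 13) to (4, 9), a distance of √(3² + 4²) ≈ 5.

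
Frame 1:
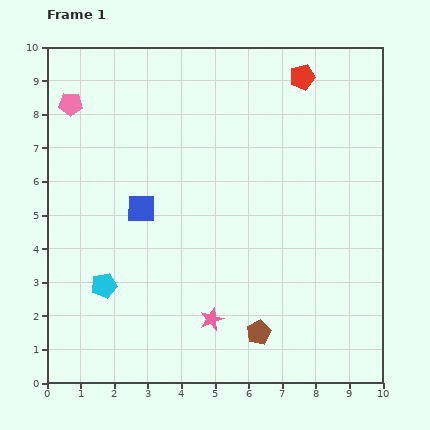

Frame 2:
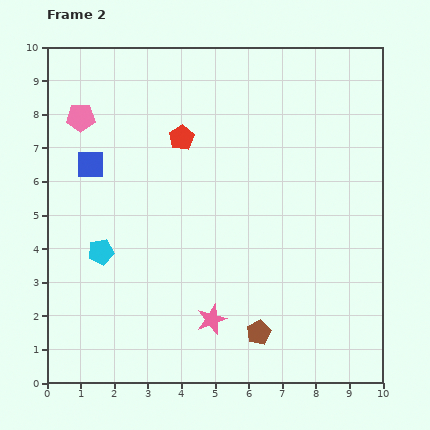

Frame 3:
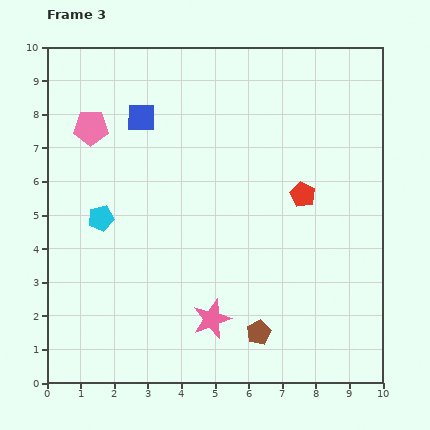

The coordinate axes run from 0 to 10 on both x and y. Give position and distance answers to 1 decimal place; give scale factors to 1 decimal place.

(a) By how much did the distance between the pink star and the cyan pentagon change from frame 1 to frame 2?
+0.5

Distance in frame 1: 3.4. Distance in frame 2: 3.9.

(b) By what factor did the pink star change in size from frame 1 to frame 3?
1.7×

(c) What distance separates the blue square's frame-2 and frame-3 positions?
2.1

The blue square moved from (1.3, 6.5) to (2.8, 7.9), a distance of √(1.5² + 1.4²) ≈ 2.1.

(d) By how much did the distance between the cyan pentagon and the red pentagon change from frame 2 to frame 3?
+1.8

Distance in frame 2: 4.2. Distance in frame 3: 6.0.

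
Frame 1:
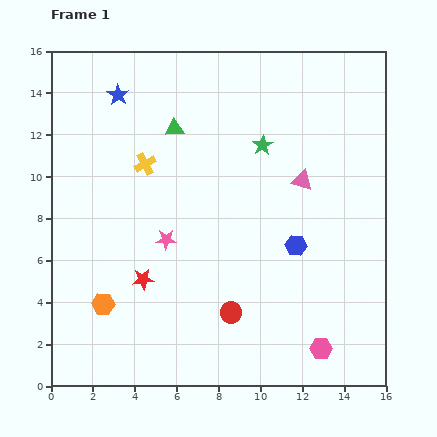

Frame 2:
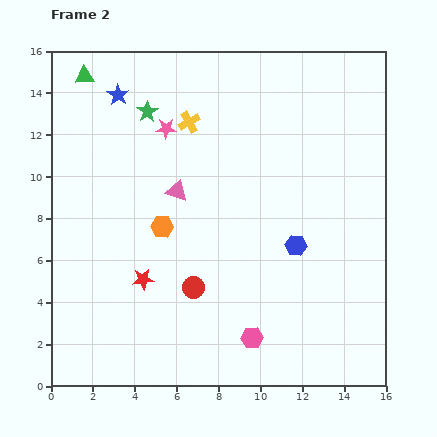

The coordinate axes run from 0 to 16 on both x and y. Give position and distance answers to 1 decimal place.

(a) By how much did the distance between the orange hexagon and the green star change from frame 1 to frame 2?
-5.2

Distance in frame 1: 10.7. Distance in frame 2: 5.5.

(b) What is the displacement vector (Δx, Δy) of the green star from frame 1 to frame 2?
(-5.5, 1.6)

The green star was at (10.1, 11.5) in frame 1 and (4.6, 13.1) in frame 2.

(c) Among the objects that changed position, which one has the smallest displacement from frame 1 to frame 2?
the red circle

(moved 2.2)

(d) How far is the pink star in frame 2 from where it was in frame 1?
5.3

The pink star moved from (5.5, 7.0) to (5.5, 12.3), a distance of √(0.0² + 5.3²) ≈ 5.3.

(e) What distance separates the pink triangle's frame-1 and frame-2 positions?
6.0

The pink triangle moved from (12.0, 9.8) to (6.0, 9.3), a distance of √(6.0² + 0.5²) ≈ 6.0.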